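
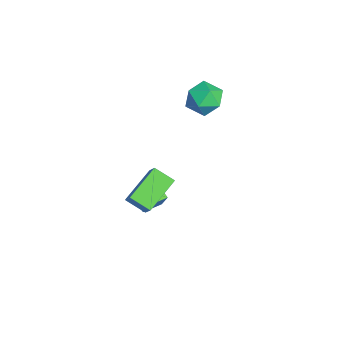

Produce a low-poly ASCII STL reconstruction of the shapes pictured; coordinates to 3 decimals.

solid 
facet normal -0.629 -0.131 -0.766
outer loop
vertex 1.157 -2.082 2.079
vertex 1.678 -1.231 1.506
vertex 2.409 -3.389 1.274
endloop
endfacet
facet normal -0.452 -0.740 0.498
outer loop
vertex 3.082 -3.249 2.094
vertex 1.157 -2.082 2.079
vertex 2.409 -3.389 1.274
endloop
endfacet
facet normal -0.629 -0.131 -0.766
outer loop
vertex 2.409 -3.389 1.274
vertex 1.678 -1.231 1.506
vertex 2.929 -2.537 0.702
endloop
endfacet
facet normal 0.633 -0.659 -0.407
outer loop
vertex 2.929 -2.537 0.702
vertex 3.082 -3.249 2.094
vertex 2.409 -3.389 1.274
endloop
endfacet
facet normal -0.632 0.660 0.406
outer loop
vertex 1.157 -2.082 2.079
vertex 2.351 -1.091 2.326
vertex 1.678 -1.231 1.506
endloop
endfacet
facet normal -0.452 -0.740 0.498
outer loop
vertex 1.831 -1.943 2.898
vertex 1.157 -2.082 2.079
vertex 3.082 -3.249 2.094
endloop
endfacet
facet normal -0.632 0.659 0.408
outer loop
vertex 1.831 -1.943 2.898
vertex 2.351 -1.091 2.326
vertex 1.157 -2.082 2.079
endloop
endfacet
facet normal 0.453 0.740 -0.498
outer loop
vertex 1.678 -1.231 1.506
vertex 2.351 -1.091 2.326
vertex 2.929 -2.537 0.702
endloop
endfacet
facet normal 0.631 -0.660 -0.407
outer loop
vertex 3.603 -2.398 1.521
vertex 3.082 -3.249 2.094
vertex 2.929 -2.537 0.702
endloop
endfacet
facet normal 0.452 0.740 -0.498
outer loop
vertex 2.929 -2.537 0.702
vertex 2.351 -1.091 2.326
vertex 3.603 -2.398 1.521
endloop
endfacet
facet normal 0.629 0.131 0.766
outer loop
vertex 3.603 -2.398 1.521
vertex 1.831 -1.943 2.898
vertex 3.082 -3.249 2.094
endloop
endfacet
facet normal 0.629 0.131 0.766
outer loop
vertex 2.351 -1.091 2.326
vertex 1.831 -1.943 2.898
vertex 3.603 -2.398 1.521
endloop
endfacet
facet normal -0.111 -0.187 0.976
outer loop
vertex -4.054 1.329 3.675
vertex -3.407 0.492 3.588
vertex -3.008 1.449 3.817
endloop
endfacet
facet normal -0.173 0.511 0.842
outer loop
vertex -4.054 1.329 3.675
vertex -3.008 1.449 3.817
vertex -3.555 2.173 3.265
endloop
endfacet
facet normal -0.706 0.600 0.375
outer loop
vertex -4.054 1.329 3.675
vertex -3.555 2.173 3.265
vertex -4.292 1.662 2.695
endloop
endfacet
facet normal -0.974 -0.044 0.222
outer loop
vertex -4.054 1.329 3.675
vertex -4.292 1.662 2.695
vertex -4.2 0.624 2.895
endloop
endfacet
facet normal -0.606 -0.530 0.593
outer loop
vertex -4.054 1.329 3.675
vertex -4.2 0.624 2.895
vertex -3.407 0.492 3.588
endloop
endfacet
facet normal 0.431 0.730 0.530
outer loop
vertex -3.555 2.173 3.265
vertex -3.008 1.449 3.817
vertex -2.6 1.856 2.925
endloop
endfacet
facet normal 0.530 -0.400 0.748
outer loop
vertex -3.008 1.449 3.817
vertex -3.407 0.492 3.588
vertex -2.508 0.818 3.125
endloop
endfacet
facet normal -0.271 -0.954 0.128
outer loop
vertex -3.407 0.492 3.588
vertex -4.2 0.624 2.895
vertex -3.245 0.307 2.555
endloop
endfacet
facet normal -0.865 -0.168 -0.472
outer loop
vertex -4.2 0.624 2.895
vertex -4.292 1.662 2.695
vertex -3.792 1.031 2.003
endloop
endfacet
facet normal -0.432 0.873 -0.224
outer loop
vertex -4.292 1.662 2.695
vertex -3.555 2.173 3.265
vertex -3.393 1.988 2.232
endloop
endfacet
facet normal 0.974 0.044 -0.222
outer loop
vertex -2.746 1.151 2.145
vertex -2.6 1.856 2.925
vertex -2.508 0.818 3.125
endloop
endfacet
facet normal 0.706 -0.600 -0.375
outer loop
vertex -2.746 1.151 2.145
vertex -2.508 0.818 3.125
vertex -3.245 0.307 2.555
endloop
endfacet
facet normal 0.173 -0.511 -0.842
outer loop
vertex -2.746 1.151 2.145
vertex -3.245 0.307 2.555
vertex -3.792 1.031 2.003
endloop
endfacet
facet normal 0.111 0.187 -0.976
outer loop
vertex -2.746 1.151 2.145
vertex -3.792 1.031 2.003
vertex -3.393 1.988 2.232
endloop
endfacet
facet normal 0.606 0.530 -0.593
outer loop
vertex -2.746 1.151 2.145
vertex -3.393 1.988 2.232
vertex -2.6 1.856 2.925
endloop
endfacet
facet normal 0.865 0.168 0.472
outer loop
vertex -2.508 0.818 3.125
vertex -2.6 1.856 2.925
vertex -3.008 1.449 3.817
endloop
endfacet
facet normal 0.432 -0.873 0.224
outer loop
vertex -3.245 0.307 2.555
vertex -2.508 0.818 3.125
vertex -3.407 0.492 3.588
endloop
endfacet
facet normal -0.431 -0.730 -0.530
outer loop
vertex -3.792 1.031 2.003
vertex -3.245 0.307 2.555
vertex -4.2 0.624 2.895
endloop
endfacet
facet normal -0.530 0.400 -0.748
outer loop
vertex -3.393 1.988 2.232
vertex -3.792 1.031 2.003
vertex -4.292 1.662 2.695
endloop
endfacet
facet normal 0.271 0.954 -0.128
outer loop
vertex -2.6 1.856 2.925
vertex -3.393 1.988 2.232
vertex -3.555 2.173 3.265
endloop
endfacet
facet normal -0.797 -0.400 0.453
outer loop
vertex -0.674 -2.463 -1.017
vertex -1.182 -1.488 -1.05
vertex -1.055 -2.692 -1.89
endloop
endfacet
facet normal 0.462 -0.886 0.031
outer loop
vertex -0.138 -2.232 -2.41
vertex -0.674 -2.463 -1.017
vertex -1.055 -2.692 -1.89
endloop
endfacet
facet normal -0.797 -0.400 0.452
outer loop
vertex -1.055 -2.692 -1.89
vertex -1.182 -1.488 -1.05
vertex -1.563 -1.717 -1.924
endloop
endfacet
facet normal -0.388 -0.233 -0.891
outer loop
vertex -1.563 -1.717 -1.924
vertex -0.138 -2.232 -2.41
vertex -1.055 -2.692 -1.89
endloop
endfacet
facet normal 0.389 0.233 0.891
outer loop
vertex -0.674 -2.463 -1.017
vertex -0.265 -1.028 -1.57
vertex -1.182 -1.488 -1.05
endloop
endfacet
facet normal 0.462 -0.886 0.031
outer loop
vertex 0.243 -2.003 -1.536
vertex -0.674 -2.463 -1.017
vertex -0.138 -2.232 -2.41
endloop
endfacet
facet normal 0.388 0.233 0.892
outer loop
vertex 0.243 -2.003 -1.536
vertex -0.265 -1.028 -1.57
vertex -0.674 -2.463 -1.017
endloop
endfacet
facet normal -0.462 0.886 -0.031
outer loop
vertex -1.182 -1.488 -1.05
vertex -0.265 -1.028 -1.57
vertex -1.563 -1.717 -1.924
endloop
endfacet
facet normal -0.388 -0.232 -0.892
outer loop
vertex -0.646 -1.257 -2.443
vertex -0.138 -2.232 -2.41
vertex -1.563 -1.717 -1.924
endloop
endfacet
facet normal -0.462 0.886 -0.031
outer loop
vertex -1.563 -1.717 -1.924
vertex -0.265 -1.028 -1.57
vertex -0.646 -1.257 -2.443
endloop
endfacet
facet normal 0.797 0.400 -0.452
outer loop
vertex -0.646 -1.257 -2.443
vertex 0.243 -2.003 -1.536
vertex -0.138 -2.232 -2.41
endloop
endfacet
facet normal 0.797 0.400 -0.453
outer loop
vertex -0.265 -1.028 -1.57
vertex 0.243 -2.003 -1.536
vertex -0.646 -1.257 -2.443
endloop
endfacet

endsolid


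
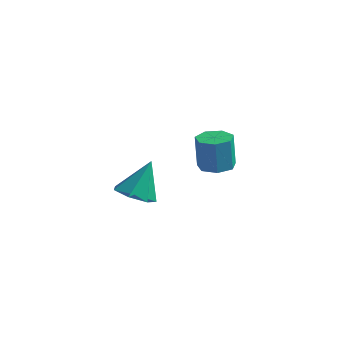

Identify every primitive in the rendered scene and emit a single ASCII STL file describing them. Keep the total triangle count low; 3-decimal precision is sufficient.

solid 
facet normal 0.111 -0.076 -0.991
outer loop
vertex 3.966 2.894 -4.509
vertex 3.24 3.006 -4.599
vertex 3.785 3.506 -4.576
endloop
endfacet
facet normal 0.953 0.291 0.084
outer loop
vertex 3.966 2.894 -4.509
vertex 3.785 3.506 -4.576
vertex 3.806 3.002 -3.072
endloop
endfacet
facet normal 0.953 0.290 0.084
outer loop
vertex 3.806 3.002 -3.072
vertex 3.785 3.506 -4.576
vertex 3.625 3.615 -3.138
endloop
endfacet
facet normal -0.110 0.074 0.991
outer loop
vertex 3.806 3.002 -3.072
vertex 3.625 3.615 -3.138
vertex 3.08 3.114 -3.161
endloop
endfacet
facet normal 0.110 -0.074 -0.991
outer loop
vertex 3.785 3.506 -4.576
vertex 3.24 3.006 -4.599
vertex 3.193 3.742 -4.659
endloop
endfacet
facet normal 0.374 0.927 -0.029
outer loop
vertex 3.785 3.506 -4.576
vertex 3.193 3.742 -4.659
vertex 3.625 3.615 -3.138
endloop
endfacet
facet normal 0.372 0.928 -0.028
outer loop
vertex 3.625 3.615 -3.138
vertex 3.193 3.742 -4.659
vertex 3.033 3.85 -3.222
endloop
endfacet
facet normal -0.111 0.075 0.991
outer loop
vertex 3.625 3.615 -3.138
vertex 3.033 3.85 -3.222
vertex 3.08 3.114 -3.161
endloop
endfacet
facet normal 0.110 -0.074 -0.991
outer loop
vertex 3.193 3.742 -4.659
vertex 3.24 3.006 -4.599
vertex 2.637 3.423 -4.697
endloop
endfacet
facet normal -0.488 0.865 -0.119
outer loop
vertex 3.193 3.742 -4.659
vertex 2.637 3.423 -4.697
vertex 3.033 3.85 -3.222
endloop
endfacet
facet normal -0.488 0.865 -0.119
outer loop
vertex 3.033 3.85 -3.222
vertex 2.637 3.423 -4.697
vertex 2.477 3.531 -3.26
endloop
endfacet
facet normal -0.111 0.075 0.991
outer loop
vertex 3.033 3.85 -3.222
vertex 2.477 3.531 -3.26
vertex 3.08 3.114 -3.161
endloop
endfacet
facet normal 0.110 -0.074 -0.991
outer loop
vertex 2.637 3.423 -4.697
vertex 3.24 3.006 -4.599
vertex 2.535 2.79 -4.661
endloop
endfacet
facet normal -0.981 0.151 -0.121
outer loop
vertex 2.637 3.423 -4.697
vertex 2.535 2.79 -4.661
vertex 2.477 3.531 -3.26
endloop
endfacet
facet normal -0.981 0.151 -0.121
outer loop
vertex 2.477 3.531 -3.26
vertex 2.535 2.79 -4.661
vertex 2.375 2.899 -3.224
endloop
endfacet
facet normal -0.111 0.074 0.991
outer loop
vertex 2.477 3.531 -3.26
vertex 2.375 2.899 -3.224
vertex 3.08 3.114 -3.161
endloop
endfacet
facet normal 0.110 -0.075 -0.991
outer loop
vertex 2.535 2.79 -4.661
vertex 3.24 3.006 -4.599
vertex 2.964 2.32 -4.578
endloop
endfacet
facet normal -0.736 -0.677 -0.031
outer loop
vertex 2.535 2.79 -4.661
vertex 2.964 2.32 -4.578
vertex 2.375 2.899 -3.224
endloop
endfacet
facet normal -0.736 -0.676 -0.031
outer loop
vertex 2.375 2.899 -3.224
vertex 2.964 2.32 -4.578
vertex 2.804 2.428 -3.141
endloop
endfacet
facet normal -0.111 0.074 0.991
outer loop
vertex 2.375 2.899 -3.224
vertex 2.804 2.428 -3.141
vertex 3.08 3.114 -3.161
endloop
endfacet
facet normal 0.111 -0.075 -0.991
outer loop
vertex 2.964 2.32 -4.578
vertex 3.24 3.006 -4.599
vertex 3.601 2.366 -4.51
endloop
endfacet
facet normal 0.063 -0.995 0.082
outer loop
vertex 2.964 2.32 -4.578
vertex 3.601 2.366 -4.51
vertex 2.804 2.428 -3.141
endloop
endfacet
facet normal 0.063 -0.995 0.082
outer loop
vertex 2.804 2.428 -3.141
vertex 3.601 2.366 -4.51
vertex 3.441 2.474 -3.073
endloop
endfacet
facet normal -0.111 0.074 0.991
outer loop
vertex 2.804 2.428 -3.141
vertex 3.441 2.474 -3.073
vertex 3.08 3.114 -3.161
endloop
endfacet
facet normal 0.111 -0.075 -0.991
outer loop
vertex 3.601 2.366 -4.51
vertex 3.24 3.006 -4.599
vertex 3.966 2.894 -4.509
endloop
endfacet
facet normal 0.815 -0.564 0.133
outer loop
vertex 3.601 2.366 -4.51
vertex 3.966 2.894 -4.509
vertex 3.441 2.474 -3.073
endloop
endfacet
facet normal 0.815 -0.564 0.133
outer loop
vertex 3.441 2.474 -3.073
vertex 3.966 2.894 -4.509
vertex 3.806 3.002 -3.072
endloop
endfacet
facet normal -0.110 0.074 0.991
outer loop
vertex 3.441 2.474 -3.073
vertex 3.806 3.002 -3.072
vertex 3.08 3.114 -3.161
endloop
endfacet
facet normal -0.164 -0.488 -0.857
outer loop
vertex 3.011 -1.259 -4.033
vertex 2.259 -1.503 -3.75
vertex 2.456 -0.811 -4.182
endloop
endfacet
facet normal 0.637 0.768 -0.063
outer loop
vertex 3.011 -1.259 -4.033
vertex 2.456 -0.811 -4.182
vertex 2.521 -0.717 -2.37
endloop
endfacet
facet normal -0.162 -0.489 -0.857
outer loop
vertex 2.456 -0.811 -4.182
vertex 2.259 -1.503 -3.75
vertex 1.752 -0.884 -4.007
endloop
endfacet
facet normal -0.115 0.992 -0.047
outer loop
vertex 2.456 -0.811 -4.182
vertex 1.752 -0.884 -4.007
vertex 2.521 -0.717 -2.37
endloop
endfacet
facet normal -0.163 -0.489 -0.857
outer loop
vertex 1.752 -0.884 -4.007
vertex 2.259 -1.503 -3.75
vertex 1.43 -1.423 -3.638
endloop
endfacet
facet normal -0.729 0.626 0.278
outer loop
vertex 1.752 -0.884 -4.007
vertex 1.43 -1.423 -3.638
vertex 2.521 -0.717 -2.37
endloop
endfacet
facet normal -0.163 -0.489 -0.857
outer loop
vertex 1.43 -1.423 -3.638
vertex 2.259 -1.503 -3.75
vertex 1.731 -2.023 -3.353
endloop
endfacet
facet normal -0.742 -0.055 0.669
outer loop
vertex 1.43 -1.423 -3.638
vertex 1.731 -2.023 -3.353
vertex 2.521 -0.717 -2.37
endloop
endfacet
facet normal -0.164 -0.488 -0.857
outer loop
vertex 1.731 -2.023 -3.353
vertex 2.259 -1.503 -3.75
vertex 2.43 -2.231 -3.368
endloop
endfacet
facet normal -0.143 -0.539 0.830
outer loop
vertex 1.731 -2.023 -3.353
vertex 2.43 -2.231 -3.368
vertex 2.521 -0.717 -2.37
endloop
endfacet
facet normal -0.163 -0.488 -0.857
outer loop
vertex 2.43 -2.231 -3.368
vertex 2.259 -1.503 -3.75
vertex 2.999 -1.891 -3.67
endloop
endfacet
facet normal 0.615 -0.459 0.641
outer loop
vertex 2.43 -2.231 -3.368
vertex 2.999 -1.891 -3.67
vertex 2.521 -0.717 -2.37
endloop
endfacet
facet normal -0.164 -0.489 -0.857
outer loop
vertex 2.999 -1.891 -3.67
vertex 2.259 -1.503 -3.75
vertex 3.011 -1.259 -4.033
endloop
endfacet
facet normal 0.962 0.122 0.244
outer loop
vertex 2.999 -1.891 -3.67
vertex 3.011 -1.259 -4.033
vertex 2.521 -0.717 -2.37
endloop
endfacet

endsolid


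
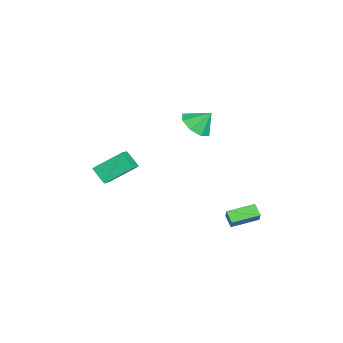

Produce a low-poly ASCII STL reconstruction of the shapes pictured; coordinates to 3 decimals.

solid 
facet normal -0.491 -0.537 0.686
outer loop
vertex -0.234 -3.51 1.046
vertex -1.421 -3.272 0.382
vertex 0.031 -5.071 0.014
endloop
endfacet
facet normal 0.860 -0.172 0.481
outer loop
vertex 0.601 -4.448 -0.782
vertex -0.234 -3.51 1.046
vertex 0.031 -5.071 0.014
endloop
endfacet
facet normal -0.491 -0.537 0.686
outer loop
vertex 0.031 -5.071 0.014
vertex -1.421 -3.272 0.382
vertex -1.156 -4.833 -0.65
endloop
endfacet
facet normal 0.140 -0.826 -0.546
outer loop
vertex -1.156 -4.833 -0.65
vertex 0.601 -4.448 -0.782
vertex 0.031 -5.071 0.014
endloop
endfacet
facet normal -0.140 0.826 0.546
outer loop
vertex -0.234 -3.51 1.046
vertex -0.851 -2.649 -0.414
vertex -1.421 -3.272 0.382
endloop
endfacet
facet normal 0.860 -0.172 0.481
outer loop
vertex 0.336 -2.887 0.25
vertex -0.234 -3.51 1.046
vertex 0.601 -4.448 -0.782
endloop
endfacet
facet normal -0.140 0.826 0.546
outer loop
vertex 0.336 -2.887 0.25
vertex -0.851 -2.649 -0.414
vertex -0.234 -3.51 1.046
endloop
endfacet
facet normal -0.860 0.172 -0.481
outer loop
vertex -1.421 -3.272 0.382
vertex -0.851 -2.649 -0.414
vertex -1.156 -4.833 -0.65
endloop
endfacet
facet normal 0.140 -0.826 -0.546
outer loop
vertex -0.586 -4.21 -1.446
vertex 0.601 -4.448 -0.782
vertex -1.156 -4.833 -0.65
endloop
endfacet
facet normal -0.860 0.172 -0.481
outer loop
vertex -1.156 -4.833 -0.65
vertex -0.851 -2.649 -0.414
vertex -0.586 -4.21 -1.446
endloop
endfacet
facet normal 0.491 0.537 -0.686
outer loop
vertex -0.586 -4.21 -1.446
vertex 0.336 -2.887 0.25
vertex 0.601 -4.448 -0.782
endloop
endfacet
facet normal 0.491 0.537 -0.686
outer loop
vertex -0.851 -2.649 -0.414
vertex 0.336 -2.887 0.25
vertex -0.586 -4.21 -1.446
endloop
endfacet
facet normal -0.067 -0.648 -0.758
outer loop
vertex 0.741 0.579 2.881
vertex -0.171 0.332 3.173
vertex 0.207 1.01 2.56
endloop
endfacet
facet normal 0.607 0.793 0.056
outer loop
vertex 0.741 0.579 2.881
vertex 0.207 1.01 2.56
vertex -0.089 1.128 4.107
endloop
endfacet
facet normal -0.068 -0.648 -0.759
outer loop
vertex 0.207 1.01 2.56
vertex -0.171 0.332 3.173
vertex -0.549 1.044 2.599
endloop
endfacet
facet normal 0.041 0.997 -0.068
outer loop
vertex 0.207 1.01 2.56
vertex -0.549 1.044 2.599
vertex -0.089 1.128 4.107
endloop
endfacet
facet normal -0.067 -0.648 -0.759
outer loop
vertex -0.549 1.044 2.599
vertex -0.171 0.332 3.173
vertex -1.084 0.66 2.974
endloop
endfacet
facet normal -0.526 0.843 0.113
outer loop
vertex -0.549 1.044 2.599
vertex -1.084 0.66 2.974
vertex -0.089 1.128 4.107
endloop
endfacet
facet normal -0.067 -0.648 -0.759
outer loop
vertex -1.084 0.66 2.974
vertex -0.171 0.332 3.173
vertex -1.084 0.084 3.466
endloop
endfacet
facet normal -0.761 0.422 0.494
outer loop
vertex -1.084 0.66 2.974
vertex -1.084 0.084 3.466
vertex -0.089 1.128 4.107
endloop
endfacet
facet normal -0.067 -0.648 -0.758
outer loop
vertex -1.084 0.084 3.466
vertex -0.171 0.332 3.173
vertex -0.55 -0.347 3.787
endloop
endfacet
facet normal -0.527 -0.020 0.850
outer loop
vertex -1.084 0.084 3.466
vertex -0.55 -0.347 3.787
vertex -0.089 1.128 4.107
endloop
endfacet
facet normal -0.068 -0.648 -0.759
outer loop
vertex -0.55 -0.347 3.787
vertex -0.171 0.332 3.173
vertex 0.206 -0.381 3.748
endloop
endfacet
facet normal 0.040 -0.224 0.974
outer loop
vertex -0.55 -0.347 3.787
vertex 0.206 -0.381 3.748
vertex -0.089 1.128 4.107
endloop
endfacet
facet normal -0.067 -0.648 -0.759
outer loop
vertex 0.206 -0.381 3.748
vertex -0.171 0.332 3.173
vertex 0.741 0.003 3.373
endloop
endfacet
facet normal 0.606 -0.070 0.793
outer loop
vertex 0.206 -0.381 3.748
vertex 0.741 0.003 3.373
vertex -0.089 1.128 4.107
endloop
endfacet
facet normal -0.067 -0.648 -0.759
outer loop
vertex 0.741 0.003 3.373
vertex -0.171 0.332 3.173
vertex 0.741 0.579 2.881
endloop
endfacet
facet normal 0.841 0.352 0.412
outer loop
vertex 0.741 0.003 3.373
vertex 0.741 0.579 2.881
vertex -0.089 1.128 4.107
endloop
endfacet
facet normal -0.563 -0.035 -0.826
outer loop
vertex 0.967 1.874 -3.143
vertex 0.515 3.378 -2.899
vertex 1.595 2.134 -3.582
endloop
endfacet
facet normal 0.284 -0.946 -0.154
outer loop
vertex 2.045 2.162 -2.921
vertex 0.967 1.874 -3.143
vertex 1.595 2.134 -3.582
endloop
endfacet
facet normal -0.563 -0.035 -0.826
outer loop
vertex 1.595 2.134 -3.582
vertex 0.515 3.378 -2.899
vertex 1.143 3.638 -3.338
endloop
endfacet
facet normal 0.776 0.321 -0.542
outer loop
vertex 1.143 3.638 -3.338
vertex 2.045 2.162 -2.921
vertex 1.595 2.134 -3.582
endloop
endfacet
facet normal -0.776 -0.321 0.542
outer loop
vertex 0.967 1.874 -3.143
vertex 0.965 3.406 -2.238
vertex 0.515 3.378 -2.899
endloop
endfacet
facet normal 0.284 -0.946 -0.154
outer loop
vertex 1.417 1.902 -2.482
vertex 0.967 1.874 -3.143
vertex 2.045 2.162 -2.921
endloop
endfacet
facet normal -0.776 -0.321 0.542
outer loop
vertex 1.417 1.902 -2.482
vertex 0.965 3.406 -2.238
vertex 0.967 1.874 -3.143
endloop
endfacet
facet normal -0.284 0.946 0.154
outer loop
vertex 0.515 3.378 -2.899
vertex 0.965 3.406 -2.238
vertex 1.143 3.638 -3.338
endloop
endfacet
facet normal 0.776 0.321 -0.542
outer loop
vertex 1.593 3.666 -2.677
vertex 2.045 2.162 -2.921
vertex 1.143 3.638 -3.338
endloop
endfacet
facet normal -0.284 0.946 0.154
outer loop
vertex 1.143 3.638 -3.338
vertex 0.965 3.406 -2.238
vertex 1.593 3.666 -2.677
endloop
endfacet
facet normal 0.563 0.035 0.826
outer loop
vertex 1.593 3.666 -2.677
vertex 1.417 1.902 -2.482
vertex 2.045 2.162 -2.921
endloop
endfacet
facet normal 0.563 0.035 0.826
outer loop
vertex 0.965 3.406 -2.238
vertex 1.417 1.902 -2.482
vertex 1.593 3.666 -2.677
endloop
endfacet

endsolid


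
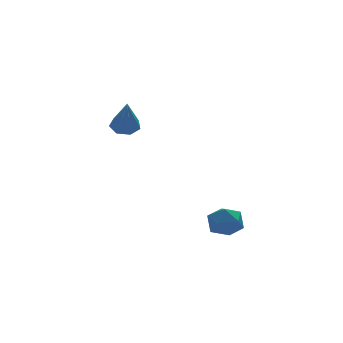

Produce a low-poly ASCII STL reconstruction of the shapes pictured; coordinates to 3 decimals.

solid 
facet normal -0.317 0.471 0.823
outer loop
vertex 1.243 0.995 -1.58
vertex 1.66 0.646 -1.22
vertex 1.847 1.216 -1.474
endloop
endfacet
facet normal -0.371 0.894 0.250
outer loop
vertex 1.243 0.995 -1.58
vertex 1.847 1.216 -1.474
vertex 1.579 1.27 -2.066
endloop
endfacet
facet normal -0.792 0.566 -0.227
outer loop
vertex 1.243 0.995 -1.58
vertex 1.579 1.27 -2.066
vertex 1.227 0.733 -2.177
endloop
endfacet
facet normal -0.997 -0.057 0.052
outer loop
vertex 1.243 0.995 -1.58
vertex 1.227 0.733 -2.177
vertex 1.276 0.348 -1.654
endloop
endfacet
facet normal -0.703 -0.116 0.702
outer loop
vertex 1.243 0.995 -1.58
vertex 1.276 0.348 -1.654
vertex 1.66 0.646 -1.22
endloop
endfacet
facet normal 0.277 0.960 -0.038
outer loop
vertex 1.579 1.27 -2.066
vertex 1.847 1.216 -1.474
vertex 2.204 1.092 -2.006
endloop
endfacet
facet normal 0.366 0.276 0.889
outer loop
vertex 1.847 1.216 -1.474
vertex 1.66 0.646 -1.22
vertex 2.253 0.707 -1.483
endloop
endfacet
facet normal -0.258 -0.674 0.692
outer loop
vertex 1.66 0.646 -1.22
vertex 1.276 0.348 -1.654
vertex 1.901 0.17 -1.594
endloop
endfacet
facet normal -0.733 -0.579 -0.357
outer loop
vertex 1.276 0.348 -1.654
vertex 1.227 0.733 -2.177
vertex 1.633 0.224 -2.186
endloop
endfacet
facet normal -0.403 0.431 -0.808
outer loop
vertex 1.227 0.733 -2.177
vertex 1.579 1.27 -2.066
vertex 1.82 0.794 -2.44
endloop
endfacet
facet normal 0.997 0.057 -0.052
outer loop
vertex 2.237 0.445 -2.08
vertex 2.204 1.092 -2.006
vertex 2.253 0.707 -1.483
endloop
endfacet
facet normal 0.792 -0.566 0.227
outer loop
vertex 2.237 0.445 -2.08
vertex 2.253 0.707 -1.483
vertex 1.901 0.17 -1.594
endloop
endfacet
facet normal 0.371 -0.894 -0.250
outer loop
vertex 2.237 0.445 -2.08
vertex 1.901 0.17 -1.594
vertex 1.633 0.224 -2.186
endloop
endfacet
facet normal 0.317 -0.471 -0.823
outer loop
vertex 2.237 0.445 -2.08
vertex 1.633 0.224 -2.186
vertex 1.82 0.794 -2.44
endloop
endfacet
facet normal 0.703 0.116 -0.702
outer loop
vertex 2.237 0.445 -2.08
vertex 1.82 0.794 -2.44
vertex 2.204 1.092 -2.006
endloop
endfacet
facet normal 0.733 0.579 0.357
outer loop
vertex 2.253 0.707 -1.483
vertex 2.204 1.092 -2.006
vertex 1.847 1.216 -1.474
endloop
endfacet
facet normal 0.403 -0.431 0.808
outer loop
vertex 1.901 0.17 -1.594
vertex 2.253 0.707 -1.483
vertex 1.66 0.646 -1.22
endloop
endfacet
facet normal -0.277 -0.960 0.038
outer loop
vertex 1.633 0.224 -2.186
vertex 1.901 0.17 -1.594
vertex 1.276 0.348 -1.654
endloop
endfacet
facet normal -0.366 -0.276 -0.889
outer loop
vertex 1.82 0.794 -2.44
vertex 1.633 0.224 -2.186
vertex 1.227 0.733 -2.177
endloop
endfacet
facet normal 0.258 0.674 -0.692
outer loop
vertex 2.204 1.092 -2.006
vertex 1.82 0.794 -2.44
vertex 1.579 1.27 -2.066
endloop
endfacet
facet normal 0.154 0.488 -0.859
outer loop
vertex 0.063 3.445 1.513
vertex -0.324 3.759 1.622
vertex 0.169 3.81 1.739
endloop
endfacet
facet normal 0.863 -0.423 0.278
outer loop
vertex 0.063 3.445 1.513
vertex 0.169 3.81 1.739
vertex -0.536 3.081 2.818
endloop
endfacet
facet normal 0.154 0.487 -0.860
outer loop
vertex 0.169 3.81 1.739
vertex -0.324 3.759 1.622
vertex -0.096 4.137 1.877
endloop
endfacet
facet normal 0.699 0.291 0.653
outer loop
vertex 0.169 3.81 1.739
vertex -0.096 4.137 1.877
vertex -0.536 3.081 2.818
endloop
endfacet
facet normal 0.152 0.488 -0.859
outer loop
vertex -0.096 4.137 1.877
vertex -0.324 3.759 1.622
vertex -0.533 4.178 1.823
endloop
endfacet
facet normal -0.028 0.672 0.740
outer loop
vertex -0.096 4.137 1.877
vertex -0.533 4.178 1.823
vertex -0.536 3.081 2.818
endloop
endfacet
facet normal 0.152 0.488 -0.860
outer loop
vertex -0.533 4.178 1.823
vertex -0.324 3.759 1.622
vertex -0.813 3.904 1.618
endloop
endfacet
facet normal -0.768 0.431 0.473
outer loop
vertex -0.533 4.178 1.823
vertex -0.813 3.904 1.618
vertex -0.536 3.081 2.818
endloop
endfacet
facet normal 0.151 0.487 -0.860
outer loop
vertex -0.813 3.904 1.618
vertex -0.324 3.759 1.622
vertex -0.725 3.52 1.416
endloop
endfacet
facet normal -0.967 -0.249 0.052
outer loop
vertex -0.813 3.904 1.618
vertex -0.725 3.52 1.416
vertex -0.536 3.081 2.818
endloop
endfacet
facet normal 0.152 0.487 -0.860
outer loop
vertex -0.725 3.52 1.416
vertex -0.324 3.759 1.622
vertex -0.336 3.316 1.369
endloop
endfacet
facet normal -0.474 -0.857 -0.204
outer loop
vertex -0.725 3.52 1.416
vertex -0.336 3.316 1.369
vertex -0.536 3.081 2.818
endloop
endfacet
facet normal 0.153 0.487 -0.860
outer loop
vertex -0.336 3.316 1.369
vertex -0.324 3.759 1.622
vertex 0.063 3.445 1.513
endloop
endfacet
facet normal 0.340 -0.935 -0.105
outer loop
vertex -0.336 3.316 1.369
vertex 0.063 3.445 1.513
vertex -0.536 3.081 2.818
endloop
endfacet

endsolid


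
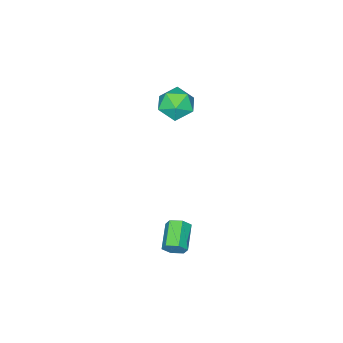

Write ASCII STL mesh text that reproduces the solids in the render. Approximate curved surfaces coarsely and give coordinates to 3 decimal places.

solid 
facet normal 0.759 0.543 -0.359
outer loop
vertex 3.69 2.319 -1.923
vertex 3.303 2.55 -2.392
vertex 3.348 2.863 -1.824
endloop
endfacet
facet normal 0.384 0.074 0.921
outer loop
vertex 3.69 2.319 -1.923
vertex 3.348 2.863 -1.824
vertex 2.544 1.5 -1.38
endloop
endfacet
facet normal 0.383 0.074 0.921
outer loop
vertex 2.544 1.5 -1.38
vertex 3.348 2.863 -1.824
vertex 2.202 2.043 -1.281
endloop
endfacet
facet normal -0.758 -0.543 0.360
outer loop
vertex 2.544 1.5 -1.38
vertex 2.202 2.043 -1.281
vertex 2.157 1.73 -1.848
endloop
endfacet
facet normal 0.759 0.543 -0.359
outer loop
vertex 3.348 2.863 -1.824
vertex 3.303 2.55 -2.392
vertex 2.961 3.094 -2.292
endloop
endfacet
facet normal -0.263 0.761 0.593
outer loop
vertex 3.348 2.863 -1.824
vertex 2.961 3.094 -2.292
vertex 2.202 2.043 -1.281
endloop
endfacet
facet normal -0.263 0.761 0.593
outer loop
vertex 2.202 2.043 -1.281
vertex 2.961 3.094 -2.292
vertex 1.815 2.274 -1.749
endloop
endfacet
facet normal -0.759 -0.543 0.360
outer loop
vertex 2.202 2.043 -1.281
vertex 1.815 2.274 -1.749
vertex 2.157 1.73 -1.848
endloop
endfacet
facet normal 0.758 0.543 -0.360
outer loop
vertex 2.961 3.094 -2.292
vertex 3.303 2.55 -2.392
vertex 2.916 2.78 -2.86
endloop
endfacet
facet normal -0.648 0.687 -0.329
outer loop
vertex 2.961 3.094 -2.292
vertex 2.916 2.78 -2.86
vertex 1.815 2.274 -1.749
endloop
endfacet
facet normal -0.647 0.688 -0.328
outer loop
vertex 1.815 2.274 -1.749
vertex 2.916 2.78 -2.86
vertex 1.77 1.961 -2.317
endloop
endfacet
facet normal -0.759 -0.543 0.359
outer loop
vertex 1.815 2.274 -1.749
vertex 1.77 1.961 -2.317
vertex 2.157 1.73 -1.848
endloop
endfacet
facet normal 0.758 0.543 -0.360
outer loop
vertex 2.916 2.78 -2.86
vertex 3.303 2.55 -2.392
vertex 3.258 2.237 -2.959
endloop
endfacet
facet normal -0.384 -0.074 -0.921
outer loop
vertex 2.916 2.78 -2.86
vertex 3.258 2.237 -2.959
vertex 1.77 1.961 -2.317
endloop
endfacet
facet normal -0.384 -0.074 -0.921
outer loop
vertex 1.77 1.961 -2.317
vertex 3.258 2.237 -2.959
vertex 2.112 1.417 -2.416
endloop
endfacet
facet normal -0.759 -0.543 0.359
outer loop
vertex 1.77 1.961 -2.317
vertex 2.112 1.417 -2.416
vertex 2.157 1.73 -1.848
endloop
endfacet
facet normal 0.759 0.543 -0.360
outer loop
vertex 3.258 2.237 -2.959
vertex 3.303 2.55 -2.392
vertex 3.645 2.006 -2.491
endloop
endfacet
facet normal 0.263 -0.761 -0.593
outer loop
vertex 3.258 2.237 -2.959
vertex 3.645 2.006 -2.491
vertex 2.112 1.417 -2.416
endloop
endfacet
facet normal 0.263 -0.761 -0.593
outer loop
vertex 2.112 1.417 -2.416
vertex 3.645 2.006 -2.491
vertex 2.499 1.186 -1.948
endloop
endfacet
facet normal -0.759 -0.543 0.359
outer loop
vertex 2.112 1.417 -2.416
vertex 2.499 1.186 -1.948
vertex 2.157 1.73 -1.848
endloop
endfacet
facet normal 0.759 0.543 -0.359
outer loop
vertex 3.645 2.006 -2.491
vertex 3.303 2.55 -2.392
vertex 3.69 2.319 -1.923
endloop
endfacet
facet normal 0.648 -0.688 0.328
outer loop
vertex 3.645 2.006 -2.491
vertex 3.69 2.319 -1.923
vertex 2.499 1.186 -1.948
endloop
endfacet
facet normal 0.647 -0.688 0.329
outer loop
vertex 2.499 1.186 -1.948
vertex 3.69 2.319 -1.923
vertex 2.544 1.5 -1.38
endloop
endfacet
facet normal -0.758 -0.543 0.360
outer loop
vertex 2.499 1.186 -1.948
vertex 2.544 1.5 -1.38
vertex 2.157 1.73 -1.848
endloop
endfacet
facet normal -0.597 0.736 0.320
outer loop
vertex -3.841 -2.825 -0.12
vertex -4.689 -3.544 -0.049
vertex -4.02 -3.383 0.828
endloop
endfacet
facet normal 0.079 0.853 0.517
outer loop
vertex -3.841 -2.825 -0.12
vertex -4.02 -3.383 0.828
vertex -2.981 -3.249 0.448
endloop
endfacet
facet normal 0.479 0.875 -0.073
outer loop
vertex -3.841 -2.825 -0.12
vertex -2.981 -3.249 0.448
vertex -3.007 -3.327 -0.663
endloop
endfacet
facet normal 0.051 0.771 -0.635
outer loop
vertex -3.841 -2.825 -0.12
vertex -3.007 -3.327 -0.663
vertex -4.063 -3.51 -0.97
endloop
endfacet
facet normal -0.614 0.685 -0.392
outer loop
vertex -3.841 -2.825 -0.12
vertex -4.063 -3.51 -0.97
vertex -4.689 -3.544 -0.049
endloop
endfacet
facet normal 0.294 0.296 0.909
outer loop
vertex -2.981 -3.249 0.448
vertex -4.02 -3.383 0.828
vertex -3.297 -4.23 0.87
endloop
endfacet
facet normal -0.800 0.107 0.591
outer loop
vertex -4.02 -3.383 0.828
vertex -4.689 -3.544 -0.049
vertex -4.353 -4.413 0.563
endloop
endfacet
facet normal -0.827 0.025 -0.561
outer loop
vertex -4.689 -3.544 -0.049
vertex -4.063 -3.51 -0.97
vertex -4.379 -4.491 -0.548
endloop
endfacet
facet normal 0.249 0.165 -0.954
outer loop
vertex -4.063 -3.51 -0.97
vertex -3.007 -3.327 -0.663
vertex -3.34 -4.357 -0.928
endloop
endfacet
facet normal 0.942 0.332 -0.045
outer loop
vertex -3.007 -3.327 -0.663
vertex -2.981 -3.249 0.448
vertex -2.671 -4.196 -0.051
endloop
endfacet
facet normal -0.051 -0.771 0.635
outer loop
vertex -3.519 -4.915 0.02
vertex -3.297 -4.23 0.87
vertex -4.353 -4.413 0.563
endloop
endfacet
facet normal -0.479 -0.875 0.073
outer loop
vertex -3.519 -4.915 0.02
vertex -4.353 -4.413 0.563
vertex -4.379 -4.491 -0.548
endloop
endfacet
facet normal -0.079 -0.853 -0.517
outer loop
vertex -3.519 -4.915 0.02
vertex -4.379 -4.491 -0.548
vertex -3.34 -4.357 -0.928
endloop
endfacet
facet normal 0.597 -0.736 -0.320
outer loop
vertex -3.519 -4.915 0.02
vertex -3.34 -4.357 -0.928
vertex -2.671 -4.196 -0.051
endloop
endfacet
facet normal 0.614 -0.685 0.392
outer loop
vertex -3.519 -4.915 0.02
vertex -2.671 -4.196 -0.051
vertex -3.297 -4.23 0.87
endloop
endfacet
facet normal -0.249 -0.165 0.954
outer loop
vertex -4.353 -4.413 0.563
vertex -3.297 -4.23 0.87
vertex -4.02 -3.383 0.828
endloop
endfacet
facet normal -0.942 -0.332 0.045
outer loop
vertex -4.379 -4.491 -0.548
vertex -4.353 -4.413 0.563
vertex -4.689 -3.544 -0.049
endloop
endfacet
facet normal -0.294 -0.296 -0.909
outer loop
vertex -3.34 -4.357 -0.928
vertex -4.379 -4.491 -0.548
vertex -4.063 -3.51 -0.97
endloop
endfacet
facet normal 0.800 -0.107 -0.591
outer loop
vertex -2.671 -4.196 -0.051
vertex -3.34 -4.357 -0.928
vertex -3.007 -3.327 -0.663
endloop
endfacet
facet normal 0.827 -0.025 0.561
outer loop
vertex -3.297 -4.23 0.87
vertex -2.671 -4.196 -0.051
vertex -2.981 -3.249 0.448
endloop
endfacet

endsolid


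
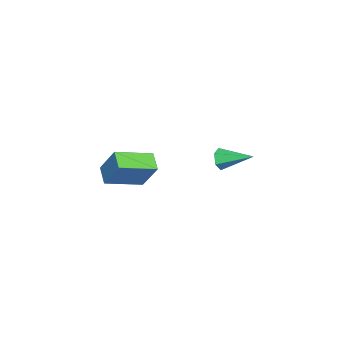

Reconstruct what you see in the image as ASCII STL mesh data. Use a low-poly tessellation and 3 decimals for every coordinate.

solid 
facet normal -0.125 -0.950 -0.286
outer loop
vertex -0.645 2.538 0.375
vertex -0.992 2.415 0.935
vertex -1.309 2.623 0.383
endloop
endfacet
facet normal 0.063 0.566 -0.822
outer loop
vertex -0.645 2.538 0.375
vertex -1.309 2.623 0.383
vertex -0.768 4.105 1.445
endloop
endfacet
facet normal -0.125 -0.950 -0.286
outer loop
vertex -1.309 2.623 0.383
vertex -0.992 2.415 0.935
vertex -1.656 2.5 0.943
endloop
endfacet
facet normal -0.766 0.535 -0.357
outer loop
vertex -1.309 2.623 0.383
vertex -1.656 2.5 0.943
vertex -0.768 4.105 1.445
endloop
endfacet
facet normal -0.125 -0.950 -0.286
outer loop
vertex -1.656 2.5 0.943
vertex -0.992 2.415 0.935
vertex -1.339 2.292 1.495
endloop
endfacet
facet normal -0.790 0.264 0.553
outer loop
vertex -1.656 2.5 0.943
vertex -1.339 2.292 1.495
vertex -0.768 4.105 1.445
endloop
endfacet
facet normal -0.126 -0.950 -0.287
outer loop
vertex -1.339 2.292 1.495
vertex -0.992 2.415 0.935
vertex -0.674 2.206 1.487
endloop
endfacet
facet normal 0.015 0.023 1.000
outer loop
vertex -1.339 2.292 1.495
vertex -0.674 2.206 1.487
vertex -0.768 4.105 1.445
endloop
endfacet
facet normal -0.126 -0.950 -0.287
outer loop
vertex -0.674 2.206 1.487
vertex -0.992 2.415 0.935
vertex -0.327 2.329 0.927
endloop
endfacet
facet normal 0.844 0.054 0.534
outer loop
vertex -0.674 2.206 1.487
vertex -0.327 2.329 0.927
vertex -0.768 4.105 1.445
endloop
endfacet
facet normal -0.126 -0.950 -0.287
outer loop
vertex -0.327 2.329 0.927
vertex -0.992 2.415 0.935
vertex -0.645 2.538 0.375
endloop
endfacet
facet normal 0.867 0.325 -0.377
outer loop
vertex -0.327 2.329 0.927
vertex -0.645 2.538 0.375
vertex -0.768 4.105 1.445
endloop
endfacet
facet normal -0.287 -0.475 -0.832
outer loop
vertex -3.565 -4.247 -1.991
vertex -4.745 -2.52 -2.569
vertex -2.643 -3.807 -2.56
endloop
endfacet
facet normal 0.544 -0.796 0.266
outer loop
vertex -2.095 -2.9 -0.971
vertex -3.565 -4.247 -1.991
vertex -2.643 -3.807 -2.56
endloop
endfacet
facet normal -0.287 -0.475 -0.832
outer loop
vertex -2.643 -3.807 -2.56
vertex -4.745 -2.52 -2.569
vertex -3.823 -2.08 -3.138
endloop
endfacet
facet normal 0.789 0.376 -0.487
outer loop
vertex -3.823 -2.08 -3.138
vertex -2.095 -2.9 -0.971
vertex -2.643 -3.807 -2.56
endloop
endfacet
facet normal -0.789 -0.376 0.487
outer loop
vertex -3.565 -4.247 -1.991
vertex -4.197 -1.613 -0.98
vertex -4.745 -2.52 -2.569
endloop
endfacet
facet normal 0.544 -0.796 0.266
outer loop
vertex -3.017 -3.34 -0.402
vertex -3.565 -4.247 -1.991
vertex -2.095 -2.9 -0.971
endloop
endfacet
facet normal -0.789 -0.376 0.487
outer loop
vertex -3.017 -3.34 -0.402
vertex -4.197 -1.613 -0.98
vertex -3.565 -4.247 -1.991
endloop
endfacet
facet normal -0.544 0.796 -0.266
outer loop
vertex -4.745 -2.52 -2.569
vertex -4.197 -1.613 -0.98
vertex -3.823 -2.08 -3.138
endloop
endfacet
facet normal 0.789 0.376 -0.487
outer loop
vertex -3.275 -1.173 -1.549
vertex -2.095 -2.9 -0.971
vertex -3.823 -2.08 -3.138
endloop
endfacet
facet normal -0.544 0.796 -0.266
outer loop
vertex -3.823 -2.08 -3.138
vertex -4.197 -1.613 -0.98
vertex -3.275 -1.173 -1.549
endloop
endfacet
facet normal 0.287 0.475 0.832
outer loop
vertex -3.275 -1.173 -1.549
vertex -3.017 -3.34 -0.402
vertex -2.095 -2.9 -0.971
endloop
endfacet
facet normal 0.287 0.475 0.832
outer loop
vertex -4.197 -1.613 -0.98
vertex -3.017 -3.34 -0.402
vertex -3.275 -1.173 -1.549
endloop
endfacet

endsolid


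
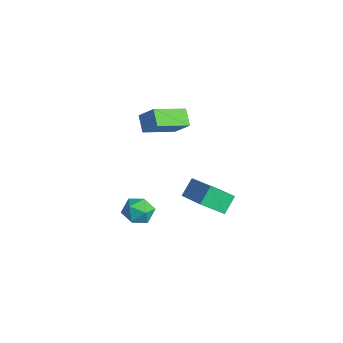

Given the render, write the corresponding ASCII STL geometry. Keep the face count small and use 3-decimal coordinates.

solid 
facet normal -0.612 0.399 0.683
outer loop
vertex -1.719 1.088 -2.144
vertex -1.837 0.327 -1.805
vertex -1.211 0.817 -1.53
endloop
endfacet
facet normal -0.116 0.870 0.480
outer loop
vertex -1.719 1.088 -2.144
vertex -1.211 0.817 -1.53
vertex -0.891 1.225 -2.192
endloop
endfacet
facet normal -0.172 0.958 -0.228
outer loop
vertex -1.719 1.088 -2.144
vertex -0.891 1.225 -2.192
vertex -1.318 0.986 -2.876
endloop
endfacet
facet normal -0.703 0.542 -0.461
outer loop
vertex -1.719 1.088 -2.144
vertex -1.318 0.986 -2.876
vertex -1.903 0.431 -2.637
endloop
endfacet
facet normal -0.975 0.197 0.102
outer loop
vertex -1.719 1.088 -2.144
vertex -1.903 0.431 -2.637
vertex -1.837 0.327 -1.805
endloop
endfacet
facet normal 0.525 0.587 0.616
outer loop
vertex -0.891 1.225 -2.192
vertex -1.211 0.817 -1.53
vertex -0.497 0.549 -1.883
endloop
endfacet
facet normal -0.278 -0.174 0.945
outer loop
vertex -1.211 0.817 -1.53
vertex -1.837 0.327 -1.805
vertex -1.082 -0.006 -1.644
endloop
endfacet
facet normal -0.865 -0.502 0.006
outer loop
vertex -1.837 0.327 -1.805
vertex -1.903 0.431 -2.637
vertex -1.509 -0.245 -2.328
endloop
endfacet
facet normal -0.425 0.059 -0.903
outer loop
vertex -1.903 0.431 -2.637
vertex -1.318 0.986 -2.876
vertex -1.189 0.163 -2.99
endloop
endfacet
facet normal 0.435 0.731 -0.527
outer loop
vertex -1.318 0.986 -2.876
vertex -0.891 1.225 -2.192
vertex -0.563 0.653 -2.715
endloop
endfacet
facet normal 0.703 -0.542 0.461
outer loop
vertex -0.681 -0.108 -2.376
vertex -0.497 0.549 -1.883
vertex -1.082 -0.006 -1.644
endloop
endfacet
facet normal 0.172 -0.958 0.228
outer loop
vertex -0.681 -0.108 -2.376
vertex -1.082 -0.006 -1.644
vertex -1.509 -0.245 -2.328
endloop
endfacet
facet normal 0.116 -0.870 -0.480
outer loop
vertex -0.681 -0.108 -2.376
vertex -1.509 -0.245 -2.328
vertex -1.189 0.163 -2.99
endloop
endfacet
facet normal 0.612 -0.399 -0.683
outer loop
vertex -0.681 -0.108 -2.376
vertex -1.189 0.163 -2.99
vertex -0.563 0.653 -2.715
endloop
endfacet
facet normal 0.975 -0.197 -0.102
outer loop
vertex -0.681 -0.108 -2.376
vertex -0.563 0.653 -2.715
vertex -0.497 0.549 -1.883
endloop
endfacet
facet normal 0.425 -0.059 0.903
outer loop
vertex -1.082 -0.006 -1.644
vertex -0.497 0.549 -1.883
vertex -1.211 0.817 -1.53
endloop
endfacet
facet normal -0.435 -0.731 0.527
outer loop
vertex -1.509 -0.245 -2.328
vertex -1.082 -0.006 -1.644
vertex -1.837 0.327 -1.805
endloop
endfacet
facet normal -0.525 -0.587 -0.616
outer loop
vertex -1.189 0.163 -2.99
vertex -1.509 -0.245 -2.328
vertex -1.903 0.431 -2.637
endloop
endfacet
facet normal 0.278 0.174 -0.945
outer loop
vertex -0.563 0.653 -2.715
vertex -1.189 0.163 -2.99
vertex -1.318 0.986 -2.876
endloop
endfacet
facet normal 0.865 0.502 -0.006
outer loop
vertex -0.497 0.549 -1.883
vertex -0.563 0.653 -2.715
vertex -0.891 1.225 -2.192
endloop
endfacet
facet normal -0.900 0.039 -0.433
outer loop
vertex -1.846 3.653 -1.684
vertex -1.408 4.703 -2.5
vertex -1.519 2.94 -2.427
endloop
endfacet
facet normal -0.313 -0.750 0.582
outer loop
vertex 0.408 2.857 -1.5
vertex -1.846 3.653 -1.684
vertex -1.519 2.94 -2.427
endloop
endfacet
facet normal -0.900 0.039 -0.433
outer loop
vertex -1.519 2.94 -2.427
vertex -1.408 4.703 -2.5
vertex -1.081 3.99 -3.243
endloop
endfacet
facet normal 0.302 -0.660 -0.687
outer loop
vertex -1.081 3.99 -3.243
vertex 0.408 2.857 -1.5
vertex -1.519 2.94 -2.427
endloop
endfacet
facet normal -0.302 0.660 0.687
outer loop
vertex -1.846 3.653 -1.684
vertex 0.519 4.62 -1.573
vertex -1.408 4.703 -2.5
endloop
endfacet
facet normal -0.313 -0.750 0.582
outer loop
vertex 0.081 3.57 -0.757
vertex -1.846 3.653 -1.684
vertex 0.408 2.857 -1.5
endloop
endfacet
facet normal -0.302 0.660 0.687
outer loop
vertex 0.081 3.57 -0.757
vertex 0.519 4.62 -1.573
vertex -1.846 3.653 -1.684
endloop
endfacet
facet normal 0.313 0.750 -0.582
outer loop
vertex -1.408 4.703 -2.5
vertex 0.519 4.62 -1.573
vertex -1.081 3.99 -3.243
endloop
endfacet
facet normal 0.302 -0.660 -0.687
outer loop
vertex 0.846 3.907 -2.316
vertex 0.408 2.857 -1.5
vertex -1.081 3.99 -3.243
endloop
endfacet
facet normal 0.313 0.750 -0.582
outer loop
vertex -1.081 3.99 -3.243
vertex 0.519 4.62 -1.573
vertex 0.846 3.907 -2.316
endloop
endfacet
facet normal 0.900 -0.039 0.433
outer loop
vertex 0.846 3.907 -2.316
vertex 0.081 3.57 -0.757
vertex 0.408 2.857 -1.5
endloop
endfacet
facet normal 0.900 -0.039 0.433
outer loop
vertex 0.519 4.62 -1.573
vertex 0.081 3.57 -0.757
vertex 0.846 3.907 -2.316
endloop
endfacet
facet normal -0.775 0.199 0.600
outer loop
vertex -1.531 1.489 4.4
vertex -1.616 3.188 3.727
vertex -2.268 1.122 3.569
endloop
endfacet
facet normal 0.048 -0.929 0.368
outer loop
vertex -1.524 0.932 2.993
vertex -1.531 1.489 4.4
vertex -2.268 1.122 3.569
endloop
endfacet
facet normal -0.775 0.199 0.599
outer loop
vertex -2.268 1.122 3.569
vertex -1.616 3.188 3.727
vertex -2.353 2.822 2.895
endloop
endfacet
facet normal -0.630 -0.313 -0.711
outer loop
vertex -2.353 2.822 2.895
vertex -1.524 0.932 2.993
vertex -2.268 1.122 3.569
endloop
endfacet
facet normal 0.630 0.313 0.711
outer loop
vertex -1.531 1.489 4.4
vertex -0.872 2.998 3.151
vertex -1.616 3.188 3.727
endloop
endfacet
facet normal 0.046 -0.929 0.368
outer loop
vertex -0.787 1.298 3.825
vertex -1.531 1.489 4.4
vertex -1.524 0.932 2.993
endloop
endfacet
facet normal 0.630 0.313 0.711
outer loop
vertex -0.787 1.298 3.825
vertex -0.872 2.998 3.151
vertex -1.531 1.489 4.4
endloop
endfacet
facet normal -0.047 0.929 -0.367
outer loop
vertex -1.616 3.188 3.727
vertex -0.872 2.998 3.151
vertex -2.353 2.822 2.895
endloop
endfacet
facet normal -0.630 -0.313 -0.711
outer loop
vertex -1.609 2.631 2.32
vertex -1.524 0.932 2.993
vertex -2.353 2.822 2.895
endloop
endfacet
facet normal -0.047 0.928 -0.369
outer loop
vertex -2.353 2.822 2.895
vertex -0.872 2.998 3.151
vertex -1.609 2.631 2.32
endloop
endfacet
facet normal 0.775 -0.199 -0.599
outer loop
vertex -1.609 2.631 2.32
vertex -0.787 1.298 3.825
vertex -1.524 0.932 2.993
endloop
endfacet
facet normal 0.775 -0.199 -0.600
outer loop
vertex -0.872 2.998 3.151
vertex -0.787 1.298 3.825
vertex -1.609 2.631 2.32
endloop
endfacet

endsolid


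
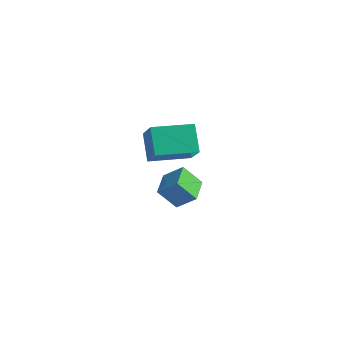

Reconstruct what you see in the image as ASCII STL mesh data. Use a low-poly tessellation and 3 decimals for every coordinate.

solid 
facet normal -0.545 -0.838 0.014
outer loop
vertex 0.089 -2.702 4.548
vertex -1.319 -1.808 3.238
vertex 0.984 -3.307 3.172
endloop
endfacet
facet normal 0.664 -0.422 0.617
outer loop
vertex 2.179 -1.472 3.142
vertex 0.089 -2.702 4.548
vertex 0.984 -3.307 3.172
endloop
endfacet
facet normal -0.545 -0.838 0.014
outer loop
vertex 0.984 -3.307 3.172
vertex -1.319 -1.808 3.238
vertex -0.423 -2.414 1.863
endloop
endfacet
facet normal 0.512 -0.346 -0.786
outer loop
vertex -0.423 -2.414 1.863
vertex 2.179 -1.472 3.142
vertex 0.984 -3.307 3.172
endloop
endfacet
facet normal -0.512 0.346 0.786
outer loop
vertex 0.089 -2.702 4.548
vertex -0.124 0.027 3.208
vertex -1.319 -1.808 3.238
endloop
endfacet
facet normal 0.664 -0.421 0.618
outer loop
vertex 1.283 -0.866 4.517
vertex 0.089 -2.702 4.548
vertex 2.179 -1.472 3.142
endloop
endfacet
facet normal -0.512 0.346 0.786
outer loop
vertex 1.283 -0.866 4.517
vertex -0.124 0.027 3.208
vertex 0.089 -2.702 4.548
endloop
endfacet
facet normal -0.663 0.422 -0.618
outer loop
vertex -1.319 -1.808 3.238
vertex -0.124 0.027 3.208
vertex -0.423 -2.414 1.863
endloop
endfacet
facet normal 0.512 -0.346 -0.786
outer loop
vertex 0.771 -0.578 1.832
vertex 2.179 -1.472 3.142
vertex -0.423 -2.414 1.863
endloop
endfacet
facet normal -0.664 0.422 -0.617
outer loop
vertex -0.423 -2.414 1.863
vertex -0.124 0.027 3.208
vertex 0.771 -0.578 1.832
endloop
endfacet
facet normal 0.545 0.838 -0.014
outer loop
vertex 0.771 -0.578 1.832
vertex 1.283 -0.866 4.517
vertex 2.179 -1.472 3.142
endloop
endfacet
facet normal 0.545 0.838 -0.014
outer loop
vertex -0.124 0.027 3.208
vertex 1.283 -0.866 4.517
vertex 0.771 -0.578 1.832
endloop
endfacet
facet normal -0.444 -0.473 0.761
outer loop
vertex -1.894 1.198 -1.814
vertex -2.765 2.548 -1.483
vertex -2.904 0.758 -2.678
endloop
endfacet
facet normal 0.531 -0.823 -0.202
outer loop
vertex -2.215 1.492 -3.857
vertex -1.894 1.198 -1.814
vertex -2.904 0.758 -2.678
endloop
endfacet
facet normal -0.444 -0.473 0.761
outer loop
vertex -2.904 0.758 -2.678
vertex -2.765 2.548 -1.483
vertex -3.775 2.108 -2.347
endloop
endfacet
facet normal -0.721 -0.314 -0.617
outer loop
vertex -3.775 2.108 -2.347
vertex -2.215 1.492 -3.857
vertex -2.904 0.758 -2.678
endloop
endfacet
facet normal 0.721 0.314 0.617
outer loop
vertex -1.894 1.198 -1.814
vertex -2.076 3.282 -2.662
vertex -2.765 2.548 -1.483
endloop
endfacet
facet normal 0.531 -0.823 -0.202
outer loop
vertex -1.205 1.932 -2.993
vertex -1.894 1.198 -1.814
vertex -2.215 1.492 -3.857
endloop
endfacet
facet normal 0.721 0.314 0.617
outer loop
vertex -1.205 1.932 -2.993
vertex -2.076 3.282 -2.662
vertex -1.894 1.198 -1.814
endloop
endfacet
facet normal -0.531 0.823 0.202
outer loop
vertex -2.765 2.548 -1.483
vertex -2.076 3.282 -2.662
vertex -3.775 2.108 -2.347
endloop
endfacet
facet normal -0.721 -0.314 -0.617
outer loop
vertex -3.086 2.842 -3.526
vertex -2.215 1.492 -3.857
vertex -3.775 2.108 -2.347
endloop
endfacet
facet normal -0.531 0.823 0.202
outer loop
vertex -3.775 2.108 -2.347
vertex -2.076 3.282 -2.662
vertex -3.086 2.842 -3.526
endloop
endfacet
facet normal 0.444 0.473 -0.761
outer loop
vertex -3.086 2.842 -3.526
vertex -1.205 1.932 -2.993
vertex -2.215 1.492 -3.857
endloop
endfacet
facet normal 0.444 0.473 -0.761
outer loop
vertex -2.076 3.282 -2.662
vertex -1.205 1.932 -2.993
vertex -3.086 2.842 -3.526
endloop
endfacet

endsolid


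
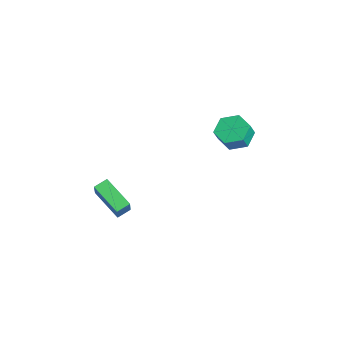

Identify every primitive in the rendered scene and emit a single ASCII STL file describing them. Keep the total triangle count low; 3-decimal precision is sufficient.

solid 
facet normal -0.522 0.140 -0.841
outer loop
vertex -3.984 -3.846 -2.737
vertex -2.329 -2.999 -3.624
vertex -3.739 -4.62 -3.018
endloop
endfacet
facet normal -0.803 -0.411 0.431
outer loop
vertex -2.991 -4.821 -1.816
vertex -3.984 -3.846 -2.737
vertex -3.739 -4.62 -3.018
endloop
endfacet
facet normal -0.523 0.141 -0.841
outer loop
vertex -3.739 -4.62 -3.018
vertex -2.329 -2.999 -3.624
vertex -2.084 -3.774 -3.906
endloop
endfacet
facet normal 0.285 -0.901 -0.328
outer loop
vertex -2.084 -3.774 -3.906
vertex -2.991 -4.821 -1.816
vertex -3.739 -4.62 -3.018
endloop
endfacet
facet normal -0.285 0.901 0.328
outer loop
vertex -3.984 -3.846 -2.737
vertex -1.581 -3.2 -2.422
vertex -2.329 -2.999 -3.624
endloop
endfacet
facet normal -0.803 -0.411 0.431
outer loop
vertex -3.236 -4.046 -1.534
vertex -3.984 -3.846 -2.737
vertex -2.991 -4.821 -1.816
endloop
endfacet
facet normal -0.285 0.901 0.327
outer loop
vertex -3.236 -4.046 -1.534
vertex -1.581 -3.2 -2.422
vertex -3.984 -3.846 -2.737
endloop
endfacet
facet normal 0.803 0.411 -0.431
outer loop
vertex -2.329 -2.999 -3.624
vertex -1.581 -3.2 -2.422
vertex -2.084 -3.774 -3.906
endloop
endfacet
facet normal 0.286 -0.901 -0.327
outer loop
vertex -1.336 -3.974 -2.703
vertex -2.991 -4.821 -1.816
vertex -2.084 -3.774 -3.906
endloop
endfacet
facet normal 0.803 0.411 -0.431
outer loop
vertex -2.084 -3.774 -3.906
vertex -1.581 -3.2 -2.422
vertex -1.336 -3.974 -2.703
endloop
endfacet
facet normal 0.523 -0.141 0.841
outer loop
vertex -1.336 -3.974 -2.703
vertex -3.236 -4.046 -1.534
vertex -2.991 -4.821 -1.816
endloop
endfacet
facet normal 0.523 -0.140 0.841
outer loop
vertex -1.581 -3.2 -2.422
vertex -3.236 -4.046 -1.534
vertex -1.336 -3.974 -2.703
endloop
endfacet
facet normal -0.359 0.354 -0.864
outer loop
vertex -2.587 3.598 0.075
vertex -3.521 3.238 0.316
vertex -3.25 4.192 0.594
endloop
endfacet
facet normal 0.676 0.737 0.020
outer loop
vertex -2.587 3.598 0.075
vertex -3.25 4.192 0.594
vertex -2.184 3.202 1.042
endloop
endfacet
facet normal 0.676 0.737 0.020
outer loop
vertex -2.184 3.202 1.042
vertex -3.25 4.192 0.594
vertex -2.847 3.796 1.561
endloop
endfacet
facet normal 0.360 -0.353 0.864
outer loop
vertex -2.184 3.202 1.042
vertex -2.847 3.796 1.561
vertex -3.119 2.842 1.284
endloop
endfacet
facet normal -0.359 0.354 -0.864
outer loop
vertex -3.25 4.192 0.594
vertex -3.521 3.238 0.316
vertex -4.184 3.832 0.835
endloop
endfacet
facet normal -0.219 0.867 0.447
outer loop
vertex -3.25 4.192 0.594
vertex -4.184 3.832 0.835
vertex -2.847 3.796 1.561
endloop
endfacet
facet normal -0.219 0.868 0.446
outer loop
vertex -2.847 3.796 1.561
vertex -4.184 3.832 0.835
vertex -3.781 3.436 1.803
endloop
endfacet
facet normal 0.360 -0.353 0.863
outer loop
vertex -2.847 3.796 1.561
vertex -3.781 3.436 1.803
vertex -3.119 2.842 1.284
endloop
endfacet
facet normal -0.360 0.353 -0.864
outer loop
vertex -4.184 3.832 0.835
vertex -3.521 3.238 0.316
vertex -4.456 2.878 0.558
endloop
endfacet
facet normal -0.895 0.131 0.426
outer loop
vertex -4.184 3.832 0.835
vertex -4.456 2.878 0.558
vertex -3.781 3.436 1.803
endloop
endfacet
facet normal -0.895 0.131 0.427
outer loop
vertex -3.781 3.436 1.803
vertex -4.456 2.878 0.558
vertex -4.053 2.482 1.525
endloop
endfacet
facet normal 0.359 -0.354 0.863
outer loop
vertex -3.781 3.436 1.803
vertex -4.053 2.482 1.525
vertex -3.119 2.842 1.284
endloop
endfacet
facet normal -0.360 0.353 -0.864
outer loop
vertex -4.456 2.878 0.558
vertex -3.521 3.238 0.316
vertex -3.793 2.284 0.039
endloop
endfacet
facet normal -0.676 -0.737 -0.020
outer loop
vertex -4.456 2.878 0.558
vertex -3.793 2.284 0.039
vertex -4.053 2.482 1.525
endloop
endfacet
facet normal -0.676 -0.737 -0.020
outer loop
vertex -4.053 2.482 1.525
vertex -3.793 2.284 0.039
vertex -3.39 1.888 1.006
endloop
endfacet
facet normal 0.359 -0.354 0.864
outer loop
vertex -4.053 2.482 1.525
vertex -3.39 1.888 1.006
vertex -3.119 2.842 1.284
endloop
endfacet
facet normal -0.360 0.353 -0.863
outer loop
vertex -3.793 2.284 0.039
vertex -3.521 3.238 0.316
vertex -2.859 2.644 -0.203
endloop
endfacet
facet normal 0.219 -0.868 -0.446
outer loop
vertex -3.793 2.284 0.039
vertex -2.859 2.644 -0.203
vertex -3.39 1.888 1.006
endloop
endfacet
facet normal 0.219 -0.868 -0.446
outer loop
vertex -3.39 1.888 1.006
vertex -2.859 2.644 -0.203
vertex -2.456 2.248 0.765
endloop
endfacet
facet normal 0.359 -0.354 0.864
outer loop
vertex -3.39 1.888 1.006
vertex -2.456 2.248 0.765
vertex -3.119 2.842 1.284
endloop
endfacet
facet normal -0.359 0.354 -0.863
outer loop
vertex -2.859 2.644 -0.203
vertex -3.521 3.238 0.316
vertex -2.587 3.598 0.075
endloop
endfacet
facet normal 0.895 -0.131 -0.426
outer loop
vertex -2.859 2.644 -0.203
vertex -2.587 3.598 0.075
vertex -2.456 2.248 0.765
endloop
endfacet
facet normal 0.895 -0.131 -0.427
outer loop
vertex -2.456 2.248 0.765
vertex -2.587 3.598 0.075
vertex -2.184 3.202 1.042
endloop
endfacet
facet normal 0.360 -0.353 0.864
outer loop
vertex -2.456 2.248 0.765
vertex -2.184 3.202 1.042
vertex -3.119 2.842 1.284
endloop
endfacet

endsolid


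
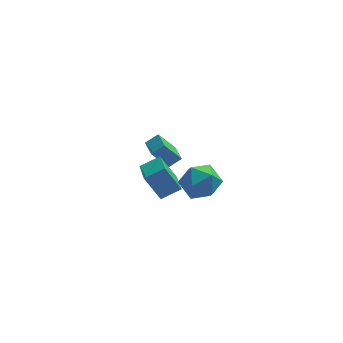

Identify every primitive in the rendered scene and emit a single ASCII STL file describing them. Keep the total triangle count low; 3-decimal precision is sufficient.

solid 
facet normal -0.569 -0.114 0.815
outer loop
vertex -2.35 3.28 -0.116
vertex -2.57 4.409 -0.112
vertex -3.062 3.144 -0.632
endloop
endfacet
facet normal 0.191 -0.982 -0.004
outer loop
vertex -2.13 3.331 -1.968
vertex -2.35 3.28 -0.116
vertex -3.062 3.144 -0.632
endloop
endfacet
facet normal -0.569 -0.114 0.815
outer loop
vertex -3.062 3.144 -0.632
vertex -2.57 4.409 -0.112
vertex -3.282 4.273 -0.628
endloop
endfacet
facet normal -0.800 -0.154 -0.580
outer loop
vertex -3.282 4.273 -0.628
vertex -2.13 3.331 -1.968
vertex -3.062 3.144 -0.632
endloop
endfacet
facet normal 0.800 0.154 0.580
outer loop
vertex -2.35 3.28 -0.116
vertex -1.638 4.596 -1.448
vertex -2.57 4.409 -0.112
endloop
endfacet
facet normal 0.191 -0.982 -0.004
outer loop
vertex -1.418 3.467 -1.452
vertex -2.35 3.28 -0.116
vertex -2.13 3.331 -1.968
endloop
endfacet
facet normal 0.800 0.154 0.580
outer loop
vertex -1.418 3.467 -1.452
vertex -1.638 4.596 -1.448
vertex -2.35 3.28 -0.116
endloop
endfacet
facet normal -0.191 0.982 0.004
outer loop
vertex -2.57 4.409 -0.112
vertex -1.638 4.596 -1.448
vertex -3.282 4.273 -0.628
endloop
endfacet
facet normal -0.800 -0.154 -0.580
outer loop
vertex -2.35 4.46 -1.964
vertex -2.13 3.331 -1.968
vertex -3.282 4.273 -0.628
endloop
endfacet
facet normal -0.191 0.982 0.004
outer loop
vertex -3.282 4.273 -0.628
vertex -1.638 4.596 -1.448
vertex -2.35 4.46 -1.964
endloop
endfacet
facet normal 0.569 0.114 -0.815
outer loop
vertex -2.35 4.46 -1.964
vertex -1.418 3.467 -1.452
vertex -2.13 3.331 -1.968
endloop
endfacet
facet normal 0.569 0.114 -0.815
outer loop
vertex -1.638 4.596 -1.448
vertex -1.418 3.467 -1.452
vertex -2.35 4.46 -1.964
endloop
endfacet
facet normal -0.761 0.459 0.459
outer loop
vertex -2.298 -2.91 2.265
vertex -1.64 -2.774 3.219
vertex -1.644 -1.952 2.391
endloop
endfacet
facet normal -0.785 0.568 -0.245
outer loop
vertex -2.298 -2.91 2.265
vertex -1.644 -1.952 2.391
vertex -1.705 -2.484 1.354
endloop
endfacet
facet normal -0.821 -0.068 -0.566
outer loop
vertex -2.298 -2.91 2.265
vertex -1.705 -2.484 1.354
vertex -1.739 -3.636 1.542
endloop
endfacet
facet normal -0.819 -0.571 -0.060
outer loop
vertex -2.298 -2.91 2.265
vertex -1.739 -3.636 1.542
vertex -1.699 -3.815 2.694
endloop
endfacet
facet normal -0.781 -0.245 0.574
outer loop
vertex -2.298 -2.91 2.265
vertex -1.699 -3.815 2.694
vertex -1.64 -2.774 3.219
endloop
endfacet
facet normal -0.174 0.880 -0.441
outer loop
vertex -1.705 -2.484 1.354
vertex -1.644 -1.952 2.391
vertex -0.681 -2.085 1.746
endloop
endfacet
facet normal -0.134 0.703 0.698
outer loop
vertex -1.644 -1.952 2.391
vertex -1.64 -2.774 3.219
vertex -0.641 -2.264 2.898
endloop
endfacet
facet normal -0.168 -0.436 0.884
outer loop
vertex -1.64 -2.774 3.219
vertex -1.699 -3.815 2.694
vertex -0.675 -3.416 3.086
endloop
endfacet
facet normal -0.228 -0.963 -0.142
outer loop
vertex -1.699 -3.815 2.694
vertex -1.739 -3.636 1.542
vertex -0.736 -3.948 2.049
endloop
endfacet
facet normal -0.232 -0.150 -0.961
outer loop
vertex -1.739 -3.636 1.542
vertex -1.705 -2.484 1.354
vertex -0.74 -3.126 1.221
endloop
endfacet
facet normal 0.819 0.571 0.060
outer loop
vertex -0.082 -2.99 2.175
vertex -0.681 -2.085 1.746
vertex -0.641 -2.264 2.898
endloop
endfacet
facet normal 0.821 0.068 0.566
outer loop
vertex -0.082 -2.99 2.175
vertex -0.641 -2.264 2.898
vertex -0.675 -3.416 3.086
endloop
endfacet
facet normal 0.785 -0.568 0.245
outer loop
vertex -0.082 -2.99 2.175
vertex -0.675 -3.416 3.086
vertex -0.736 -3.948 2.049
endloop
endfacet
facet normal 0.761 -0.459 -0.459
outer loop
vertex -0.082 -2.99 2.175
vertex -0.736 -3.948 2.049
vertex -0.74 -3.126 1.221
endloop
endfacet
facet normal 0.781 0.245 -0.574
outer loop
vertex -0.082 -2.99 2.175
vertex -0.74 -3.126 1.221
vertex -0.681 -2.085 1.746
endloop
endfacet
facet normal 0.228 0.963 0.142
outer loop
vertex -0.641 -2.264 2.898
vertex -0.681 -2.085 1.746
vertex -1.644 -1.952 2.391
endloop
endfacet
facet normal 0.232 0.150 0.961
outer loop
vertex -0.675 -3.416 3.086
vertex -0.641 -2.264 2.898
vertex -1.64 -2.774 3.219
endloop
endfacet
facet normal 0.174 -0.880 0.441
outer loop
vertex -0.736 -3.948 2.049
vertex -0.675 -3.416 3.086
vertex -1.699 -3.815 2.694
endloop
endfacet
facet normal 0.134 -0.703 -0.698
outer loop
vertex -0.74 -3.126 1.221
vertex -0.736 -3.948 2.049
vertex -1.739 -3.636 1.542
endloop
endfacet
facet normal 0.168 0.436 -0.884
outer loop
vertex -0.681 -2.085 1.746
vertex -0.74 -3.126 1.221
vertex -1.705 -2.484 1.354
endloop
endfacet
facet normal -0.882 -0.143 -0.449
outer loop
vertex -3.919 -2.381 2.229
vertex -4.013 -0.959 1.96
vertex -3.116 -2.612 0.725
endloop
endfacet
facet normal 0.065 -0.980 0.185
outer loop
vertex -2.067 -2.441 1.26
vertex -3.919 -2.381 2.229
vertex -3.116 -2.612 0.725
endloop
endfacet
facet normal -0.882 -0.143 -0.449
outer loop
vertex -3.116 -2.612 0.725
vertex -4.013 -0.959 1.96
vertex -3.21 -1.19 0.457
endloop
endfacet
facet normal 0.467 -0.134 -0.874
outer loop
vertex -3.21 -1.19 0.457
vertex -2.067 -2.441 1.26
vertex -3.116 -2.612 0.725
endloop
endfacet
facet normal -0.468 0.134 0.874
outer loop
vertex -3.919 -2.381 2.229
vertex -2.964 -0.788 2.495
vertex -4.013 -0.959 1.96
endloop
endfacet
facet normal 0.065 -0.980 0.186
outer loop
vertex -2.87 -2.21 2.763
vertex -3.919 -2.381 2.229
vertex -2.067 -2.441 1.26
endloop
endfacet
facet normal -0.467 0.134 0.874
outer loop
vertex -2.87 -2.21 2.763
vertex -2.964 -0.788 2.495
vertex -3.919 -2.381 2.229
endloop
endfacet
facet normal -0.065 0.980 -0.186
outer loop
vertex -4.013 -0.959 1.96
vertex -2.964 -0.788 2.495
vertex -3.21 -1.19 0.457
endloop
endfacet
facet normal 0.467 -0.134 -0.874
outer loop
vertex -2.161 -1.019 0.991
vertex -2.067 -2.441 1.26
vertex -3.21 -1.19 0.457
endloop
endfacet
facet normal -0.065 0.980 -0.186
outer loop
vertex -3.21 -1.19 0.457
vertex -2.964 -0.788 2.495
vertex -2.161 -1.019 0.991
endloop
endfacet
facet normal 0.882 0.143 0.449
outer loop
vertex -2.161 -1.019 0.991
vertex -2.87 -2.21 2.763
vertex -2.067 -2.441 1.26
endloop
endfacet
facet normal 0.882 0.143 0.449
outer loop
vertex -2.964 -0.788 2.495
vertex -2.87 -2.21 2.763
vertex -2.161 -1.019 0.991
endloop
endfacet

endsolid


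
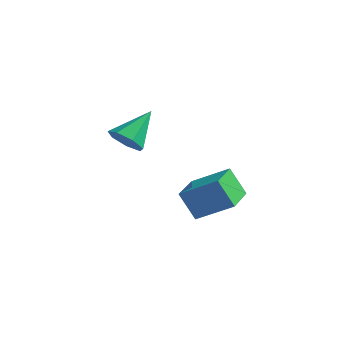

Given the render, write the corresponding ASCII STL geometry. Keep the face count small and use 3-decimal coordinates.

solid 
facet normal -0.181 -0.790 -0.586
outer loop
vertex -3.14 2.142 2.283
vertex -3.952 2.21 2.442
vertex -3.513 2.562 1.832
endloop
endfacet
facet normal 0.841 0.480 -0.249
outer loop
vertex -3.14 2.142 2.283
vertex -3.513 2.562 1.832
vertex -3.628 3.63 3.498
endloop
endfacet
facet normal -0.181 -0.790 -0.586
outer loop
vertex -3.513 2.562 1.832
vertex -3.952 2.21 2.442
vertex -4.216 2.717 1.84
endloop
endfacet
facet normal 0.178 0.834 -0.522
outer loop
vertex -3.513 2.562 1.832
vertex -4.216 2.717 1.84
vertex -3.628 3.63 3.498
endloop
endfacet
facet normal -0.180 -0.790 -0.586
outer loop
vertex -4.216 2.717 1.84
vertex -3.952 2.21 2.442
vertex -4.721 2.49 2.301
endloop
endfacet
facet normal -0.568 0.789 -0.233
outer loop
vertex -4.216 2.717 1.84
vertex -4.721 2.49 2.301
vertex -3.628 3.63 3.498
endloop
endfacet
facet normal -0.180 -0.789 -0.587
outer loop
vertex -4.721 2.49 2.301
vertex -3.952 2.21 2.442
vertex -4.647 2.051 2.868
endloop
endfacet
facet normal -0.834 0.378 0.402
outer loop
vertex -4.721 2.49 2.301
vertex -4.647 2.051 2.868
vertex -3.628 3.63 3.498
endloop
endfacet
facet normal -0.180 -0.789 -0.587
outer loop
vertex -4.647 2.051 2.868
vertex -3.952 2.21 2.442
vertex -4.05 1.732 3.114
endloop
endfacet
facet normal -0.420 -0.089 0.903
outer loop
vertex -4.647 2.051 2.868
vertex -4.05 1.732 3.114
vertex -3.628 3.63 3.498
endloop
endfacet
facet normal -0.179 -0.789 -0.587
outer loop
vertex -4.05 1.732 3.114
vertex -3.952 2.21 2.442
vertex -3.379 1.773 2.854
endloop
endfacet
facet normal 0.363 -0.262 0.894
outer loop
vertex -4.05 1.732 3.114
vertex -3.379 1.773 2.854
vertex -3.628 3.63 3.498
endloop
endfacet
facet normal -0.181 -0.790 -0.586
outer loop
vertex -3.379 1.773 2.854
vertex -3.952 2.21 2.442
vertex -3.14 2.142 2.283
endloop
endfacet
facet normal 0.924 -0.008 0.381
outer loop
vertex -3.379 1.773 2.854
vertex -3.14 2.142 2.283
vertex -3.628 3.63 3.498
endloop
endfacet
facet normal -0.541 0.028 0.840
outer loop
vertex 0.865 0.616 2.469
vertex 0.536 2.211 2.204
vertex -0.516 0.186 1.594
endloop
endfacet
facet normal 0.199 -0.967 0.160
outer loop
vertex 0.204 0.149 0.476
vertex 0.865 0.616 2.469
vertex -0.516 0.186 1.594
endloop
endfacet
facet normal -0.541 0.028 0.840
outer loop
vertex -0.516 0.186 1.594
vertex 0.536 2.211 2.204
vertex -0.845 1.781 1.329
endloop
endfacet
facet normal -0.817 -0.254 -0.518
outer loop
vertex -0.845 1.781 1.329
vertex 0.204 0.149 0.476
vertex -0.516 0.186 1.594
endloop
endfacet
facet normal 0.817 0.254 0.518
outer loop
vertex 0.865 0.616 2.469
vertex 1.256 2.174 1.086
vertex 0.536 2.211 2.204
endloop
endfacet
facet normal 0.199 -0.967 0.160
outer loop
vertex 1.585 0.579 1.351
vertex 0.865 0.616 2.469
vertex 0.204 0.149 0.476
endloop
endfacet
facet normal 0.817 0.254 0.518
outer loop
vertex 1.585 0.579 1.351
vertex 1.256 2.174 1.086
vertex 0.865 0.616 2.469
endloop
endfacet
facet normal -0.199 0.967 -0.160
outer loop
vertex 0.536 2.211 2.204
vertex 1.256 2.174 1.086
vertex -0.845 1.781 1.329
endloop
endfacet
facet normal -0.817 -0.254 -0.518
outer loop
vertex -0.125 1.744 0.211
vertex 0.204 0.149 0.476
vertex -0.845 1.781 1.329
endloop
endfacet
facet normal -0.199 0.967 -0.160
outer loop
vertex -0.845 1.781 1.329
vertex 1.256 2.174 1.086
vertex -0.125 1.744 0.211
endloop
endfacet
facet normal 0.541 -0.028 -0.840
outer loop
vertex -0.125 1.744 0.211
vertex 1.585 0.579 1.351
vertex 0.204 0.149 0.476
endloop
endfacet
facet normal 0.541 -0.028 -0.840
outer loop
vertex 1.256 2.174 1.086
vertex 1.585 0.579 1.351
vertex -0.125 1.744 0.211
endloop
endfacet

endsolid


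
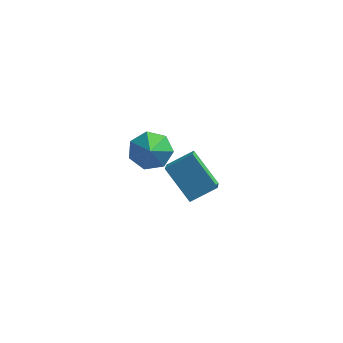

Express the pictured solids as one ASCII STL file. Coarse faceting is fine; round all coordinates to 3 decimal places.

solid 
facet normal -0.203 0.734 -0.648
outer loop
vertex -1.63 -3.062 1.387
vertex -2.252 -2.746 1.939
vertex -1.387 -2.54 1.902
endloop
endfacet
facet normal 0.925 -0.375 -0.056
outer loop
vertex -1.63 -3.062 1.387
vertex -1.387 -2.54 1.902
vertex -1.908 -3.994 3.041
endloop
endfacet
facet normal -0.203 0.735 -0.647
outer loop
vertex -1.387 -2.54 1.902
vertex -2.252 -2.746 1.939
vertex -1.795 -2.174 2.445
endloop
endfacet
facet normal 0.832 0.125 0.541
outer loop
vertex -1.387 -2.54 1.902
vertex -1.795 -2.174 2.445
vertex -1.908 -3.994 3.041
endloop
endfacet
facet normal -0.203 0.735 -0.647
outer loop
vertex -1.795 -2.174 2.445
vertex -2.252 -2.746 1.939
vertex -2.548 -2.238 2.608
endloop
endfacet
facet normal 0.178 0.296 0.938
outer loop
vertex -1.795 -2.174 2.445
vertex -2.548 -2.238 2.608
vertex -1.908 -3.994 3.041
endloop
endfacet
facet normal -0.203 0.734 -0.648
outer loop
vertex -2.548 -2.238 2.608
vertex -2.252 -2.746 1.939
vertex -3.077 -2.685 2.267
endloop
endfacet
facet normal -0.546 0.007 0.838
outer loop
vertex -2.548 -2.238 2.608
vertex -3.077 -2.685 2.267
vertex -1.908 -3.994 3.041
endloop
endfacet
facet normal -0.203 0.735 -0.647
outer loop
vertex -3.077 -2.685 2.267
vertex -2.252 -2.746 1.939
vertex -2.986 -3.177 1.679
endloop
endfacet
facet normal -0.793 -0.522 0.314
outer loop
vertex -3.077 -2.685 2.267
vertex -2.986 -3.177 1.679
vertex -1.908 -3.994 3.041
endloop
endfacet
facet normal -0.202 0.734 -0.648
outer loop
vertex -2.986 -3.177 1.679
vertex -2.252 -2.746 1.939
vertex -2.342 -3.345 1.288
endloop
endfacet
facet normal -0.378 -0.895 -0.238
outer loop
vertex -2.986 -3.177 1.679
vertex -2.342 -3.345 1.288
vertex -1.908 -3.994 3.041
endloop
endfacet
facet normal -0.202 0.734 -0.648
outer loop
vertex -2.342 -3.345 1.288
vertex -2.252 -2.746 1.939
vertex -1.63 -3.062 1.387
endloop
endfacet
facet normal 0.386 -0.830 -0.403
outer loop
vertex -2.342 -3.345 1.288
vertex -1.63 -3.062 1.387
vertex -1.908 -3.994 3.041
endloop
endfacet
facet normal -0.752 -0.464 -0.469
outer loop
vertex -1.233 -0.633 -2.93
vertex -2.443 -0.011 -1.604
vertex -1.437 0.355 -3.58
endloop
endfacet
facet normal 0.637 -0.327 -0.698
outer loop
vertex -0.437 0.971 -2.956
vertex -1.233 -0.633 -2.93
vertex -1.437 0.355 -3.58
endloop
endfacet
facet normal -0.752 -0.464 -0.469
outer loop
vertex -1.437 0.355 -3.58
vertex -2.443 -0.011 -1.604
vertex -2.647 0.977 -2.254
endloop
endfacet
facet normal -0.170 0.824 -0.541
outer loop
vertex -2.647 0.977 -2.254
vertex -0.437 0.971 -2.956
vertex -1.437 0.355 -3.58
endloop
endfacet
facet normal 0.170 -0.824 0.541
outer loop
vertex -1.233 -0.633 -2.93
vertex -1.443 0.605 -0.98
vertex -2.443 -0.011 -1.604
endloop
endfacet
facet normal 0.637 -0.327 -0.698
outer loop
vertex -0.233 -0.017 -2.306
vertex -1.233 -0.633 -2.93
vertex -0.437 0.971 -2.956
endloop
endfacet
facet normal 0.170 -0.824 0.541
outer loop
vertex -0.233 -0.017 -2.306
vertex -1.443 0.605 -0.98
vertex -1.233 -0.633 -2.93
endloop
endfacet
facet normal -0.637 0.327 0.698
outer loop
vertex -2.443 -0.011 -1.604
vertex -1.443 0.605 -0.98
vertex -2.647 0.977 -2.254
endloop
endfacet
facet normal -0.170 0.824 -0.541
outer loop
vertex -1.647 1.593 -1.63
vertex -0.437 0.971 -2.956
vertex -2.647 0.977 -2.254
endloop
endfacet
facet normal -0.637 0.327 0.698
outer loop
vertex -2.647 0.977 -2.254
vertex -1.443 0.605 -0.98
vertex -1.647 1.593 -1.63
endloop
endfacet
facet normal 0.752 0.464 0.469
outer loop
vertex -1.647 1.593 -1.63
vertex -0.233 -0.017 -2.306
vertex -0.437 0.971 -2.956
endloop
endfacet
facet normal 0.752 0.464 0.469
outer loop
vertex -1.443 0.605 -0.98
vertex -0.233 -0.017 -2.306
vertex -1.647 1.593 -1.63
endloop
endfacet

endsolid


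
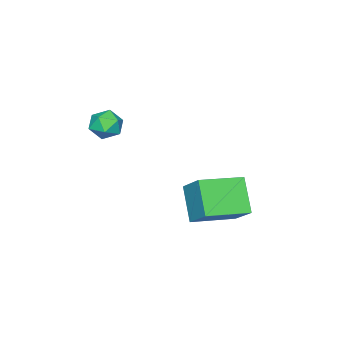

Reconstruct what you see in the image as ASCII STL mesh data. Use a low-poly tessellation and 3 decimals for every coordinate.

solid 
facet normal -0.849 0.508 -0.147
outer loop
vertex -0.554 2.264 1.266
vertex 0.245 3.206 -0.098
vertex -1.045 1.135 0.198
endloop
endfacet
facet normal -0.434 -0.512 0.741
outer loop
vertex 0.695 0.094 0.498
vertex -0.554 2.264 1.266
vertex -1.045 1.135 0.198
endloop
endfacet
facet normal -0.849 0.508 -0.147
outer loop
vertex -1.045 1.135 0.198
vertex 0.245 3.206 -0.098
vertex -0.246 2.077 -1.166
endloop
endfacet
facet normal -0.302 -0.693 -0.655
outer loop
vertex -0.246 2.077 -1.166
vertex 0.695 0.094 0.498
vertex -1.045 1.135 0.198
endloop
endfacet
facet normal 0.302 0.693 0.655
outer loop
vertex -0.554 2.264 1.266
vertex 1.985 2.165 0.202
vertex 0.245 3.206 -0.098
endloop
endfacet
facet normal -0.434 -0.512 0.741
outer loop
vertex 1.186 1.223 1.566
vertex -0.554 2.264 1.266
vertex 0.695 0.094 0.498
endloop
endfacet
facet normal 0.302 0.693 0.655
outer loop
vertex 1.186 1.223 1.566
vertex 1.985 2.165 0.202
vertex -0.554 2.264 1.266
endloop
endfacet
facet normal 0.434 0.512 -0.741
outer loop
vertex 0.245 3.206 -0.098
vertex 1.985 2.165 0.202
vertex -0.246 2.077 -1.166
endloop
endfacet
facet normal -0.302 -0.693 -0.655
outer loop
vertex 1.494 1.036 -0.866
vertex 0.695 0.094 0.498
vertex -0.246 2.077 -1.166
endloop
endfacet
facet normal 0.434 0.512 -0.741
outer loop
vertex -0.246 2.077 -1.166
vertex 1.985 2.165 0.202
vertex 1.494 1.036 -0.866
endloop
endfacet
facet normal 0.849 -0.508 0.147
outer loop
vertex 1.494 1.036 -0.866
vertex 1.186 1.223 1.566
vertex 0.695 0.094 0.498
endloop
endfacet
facet normal 0.849 -0.508 0.147
outer loop
vertex 1.985 2.165 0.202
vertex 1.186 1.223 1.566
vertex 1.494 1.036 -0.866
endloop
endfacet
facet normal -0.576 0.496 0.650
outer loop
vertex 1.854 -2.346 4.121
vertex 1.192 -2.611 3.737
vertex 1.507 -3.043 4.345
endloop
endfacet
facet normal 0.035 0.290 0.956
outer loop
vertex 1.854 -2.346 4.121
vertex 1.507 -3.043 4.345
vertex 2.314 -2.989 4.299
endloop
endfacet
facet normal 0.575 0.573 0.584
outer loop
vertex 1.854 -2.346 4.121
vertex 2.314 -2.989 4.299
vertex 2.497 -2.523 3.662
endloop
endfacet
facet normal 0.296 0.954 0.048
outer loop
vertex 1.854 -2.346 4.121
vertex 2.497 -2.523 3.662
vertex 1.803 -2.29 3.315
endloop
endfacet
facet normal -0.414 0.906 0.089
outer loop
vertex 1.854 -2.346 4.121
vertex 1.803 -2.29 3.315
vertex 1.192 -2.611 3.737
endloop
endfacet
facet normal 0.080 -0.420 0.904
outer loop
vertex 2.314 -2.989 4.299
vertex 1.507 -3.043 4.345
vertex 1.937 -3.65 4.025
endloop
endfacet
facet normal -0.909 -0.087 0.409
outer loop
vertex 1.507 -3.043 4.345
vertex 1.192 -2.611 3.737
vertex 1.243 -3.417 3.678
endloop
endfacet
facet normal -0.647 0.576 -0.499
outer loop
vertex 1.192 -2.611 3.737
vertex 1.803 -2.29 3.315
vertex 1.426 -2.951 3.041
endloop
endfacet
facet normal 0.502 0.654 -0.566
outer loop
vertex 1.803 -2.29 3.315
vertex 2.497 -2.523 3.662
vertex 2.233 -2.897 2.995
endloop
endfacet
facet normal 0.953 0.038 0.302
outer loop
vertex 2.497 -2.523 3.662
vertex 2.314 -2.989 4.299
vertex 2.548 -3.329 3.603
endloop
endfacet
facet normal -0.296 -0.954 -0.048
outer loop
vertex 1.886 -3.594 3.219
vertex 1.937 -3.65 4.025
vertex 1.243 -3.417 3.678
endloop
endfacet
facet normal -0.575 -0.573 -0.584
outer loop
vertex 1.886 -3.594 3.219
vertex 1.243 -3.417 3.678
vertex 1.426 -2.951 3.041
endloop
endfacet
facet normal -0.035 -0.290 -0.956
outer loop
vertex 1.886 -3.594 3.219
vertex 1.426 -2.951 3.041
vertex 2.233 -2.897 2.995
endloop
endfacet
facet normal 0.576 -0.496 -0.650
outer loop
vertex 1.886 -3.594 3.219
vertex 2.233 -2.897 2.995
vertex 2.548 -3.329 3.603
endloop
endfacet
facet normal 0.414 -0.906 -0.089
outer loop
vertex 1.886 -3.594 3.219
vertex 2.548 -3.329 3.603
vertex 1.937 -3.65 4.025
endloop
endfacet
facet normal -0.502 -0.654 0.566
outer loop
vertex 1.243 -3.417 3.678
vertex 1.937 -3.65 4.025
vertex 1.507 -3.043 4.345
endloop
endfacet
facet normal -0.953 -0.038 -0.302
outer loop
vertex 1.426 -2.951 3.041
vertex 1.243 -3.417 3.678
vertex 1.192 -2.611 3.737
endloop
endfacet
facet normal -0.080 0.420 -0.904
outer loop
vertex 2.233 -2.897 2.995
vertex 1.426 -2.951 3.041
vertex 1.803 -2.29 3.315
endloop
endfacet
facet normal 0.909 0.087 -0.409
outer loop
vertex 2.548 -3.329 3.603
vertex 2.233 -2.897 2.995
vertex 2.497 -2.523 3.662
endloop
endfacet
facet normal 0.647 -0.576 0.499
outer loop
vertex 1.937 -3.65 4.025
vertex 2.548 -3.329 3.603
vertex 2.314 -2.989 4.299
endloop
endfacet

endsolid
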